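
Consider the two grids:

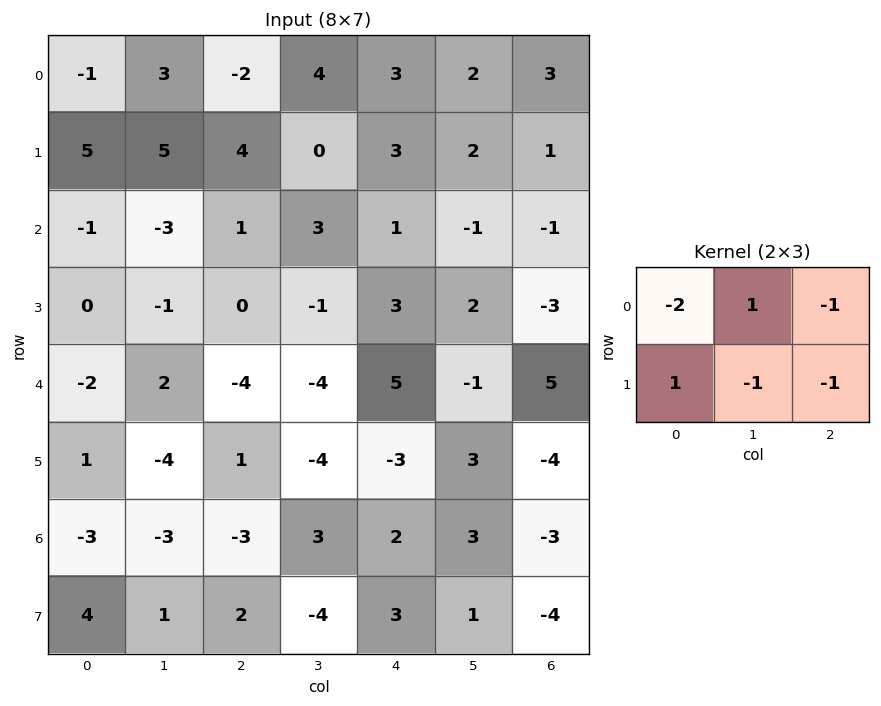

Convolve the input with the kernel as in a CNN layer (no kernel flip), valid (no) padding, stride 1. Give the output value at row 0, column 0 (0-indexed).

The receptive field on the input at this output position is [-1 3 -2 / 5 5 4]. Elementwise product with the kernel and sum: -1·-2 + 3·1 + -2·-1 + 5·1 + 5·-1 + 4·-1.

3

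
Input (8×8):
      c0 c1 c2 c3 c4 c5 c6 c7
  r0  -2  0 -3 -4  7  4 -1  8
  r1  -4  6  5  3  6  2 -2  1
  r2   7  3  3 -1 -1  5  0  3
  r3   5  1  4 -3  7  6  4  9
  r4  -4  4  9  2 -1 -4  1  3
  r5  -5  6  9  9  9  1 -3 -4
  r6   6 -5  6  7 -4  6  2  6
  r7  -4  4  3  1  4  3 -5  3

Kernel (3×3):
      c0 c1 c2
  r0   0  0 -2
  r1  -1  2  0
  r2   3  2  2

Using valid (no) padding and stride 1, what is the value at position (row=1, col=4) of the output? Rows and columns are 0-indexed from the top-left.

The receptive field on the input at this output position is [6 2 -2 / -1 5 0 / 7 6 4]. Elementwise product with the kernel and sum: -2·-2 + -1·-1 + 5·2 + 7·3 + 6·2 + 4·2.

56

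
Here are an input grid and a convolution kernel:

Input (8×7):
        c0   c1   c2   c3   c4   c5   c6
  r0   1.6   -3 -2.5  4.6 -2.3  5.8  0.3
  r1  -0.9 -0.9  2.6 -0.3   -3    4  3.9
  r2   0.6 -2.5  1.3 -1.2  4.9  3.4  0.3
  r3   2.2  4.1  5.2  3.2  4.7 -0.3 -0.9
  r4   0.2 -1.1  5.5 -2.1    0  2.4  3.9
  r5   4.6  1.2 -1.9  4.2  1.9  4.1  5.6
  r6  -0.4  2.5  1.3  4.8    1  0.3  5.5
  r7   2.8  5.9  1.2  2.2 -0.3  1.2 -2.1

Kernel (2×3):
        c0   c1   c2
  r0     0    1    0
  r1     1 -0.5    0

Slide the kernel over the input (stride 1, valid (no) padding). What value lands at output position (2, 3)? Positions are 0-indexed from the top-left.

5.75

The receptive field on the input at this output position is [-1.2 4.9 3.4 / 3.2 4.7 -0.3]. Elementwise product with the kernel and sum: 4.9·1 + 3.2·1 + 4.7·-0.5.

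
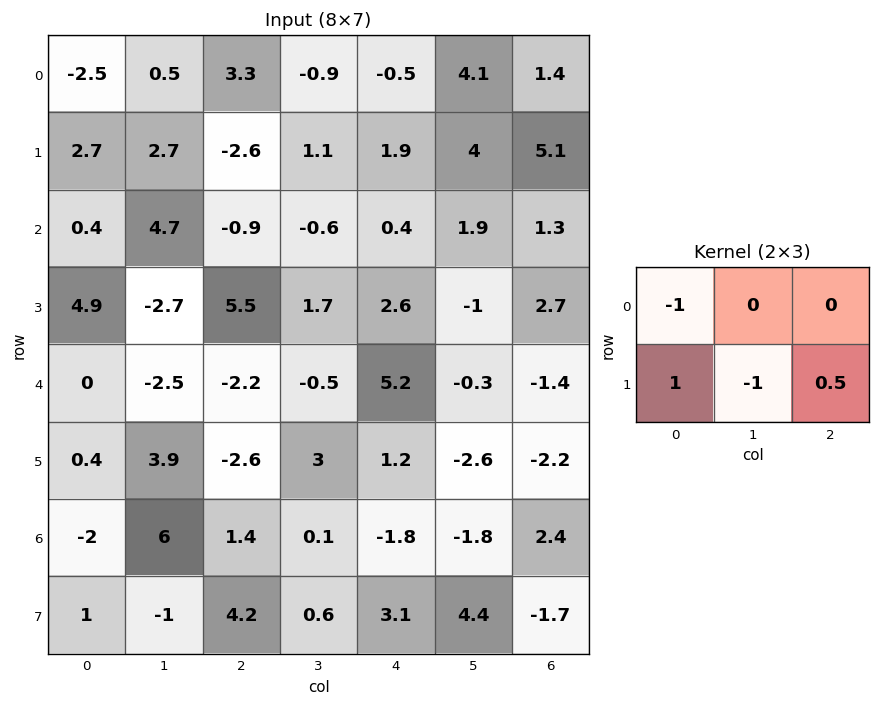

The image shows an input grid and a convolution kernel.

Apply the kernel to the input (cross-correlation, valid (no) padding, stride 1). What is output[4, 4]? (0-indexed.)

-2.5

The receptive field on the input at this output position is [5.2 -0.3 -1.4 / 1.2 -2.6 -2.2]. Elementwise product with the kernel and sum: 5.2·-1 + 1.2·1 + -2.6·-1 + -2.2·0.5.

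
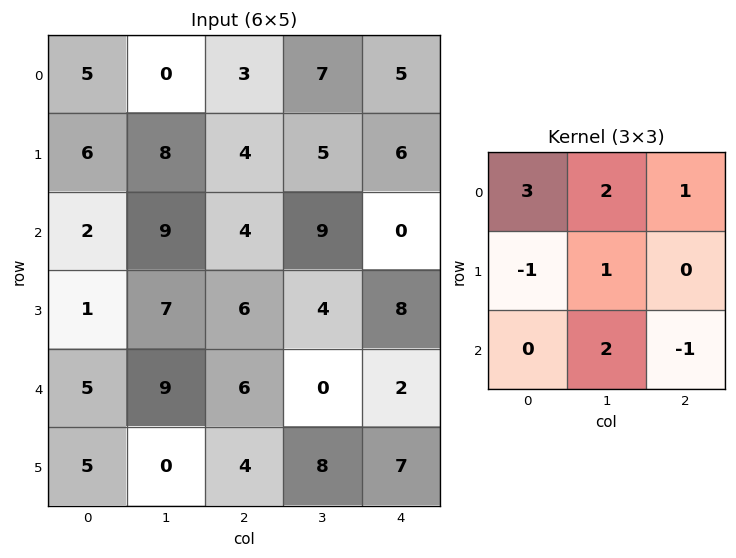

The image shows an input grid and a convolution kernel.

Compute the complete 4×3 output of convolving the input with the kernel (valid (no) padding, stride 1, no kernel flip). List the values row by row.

Output[0,0]: The receptive field on the input at this output position is [5 0 3 / 6 8 4 / 2 9 4]. Elementwise product with the kernel and sum: 5·3 + 0·2 + 3·1 + 6·-1 + 8·1 + 9·2 + 4·-1.

34 8 47
53 40 33
46 55 26
23 34 37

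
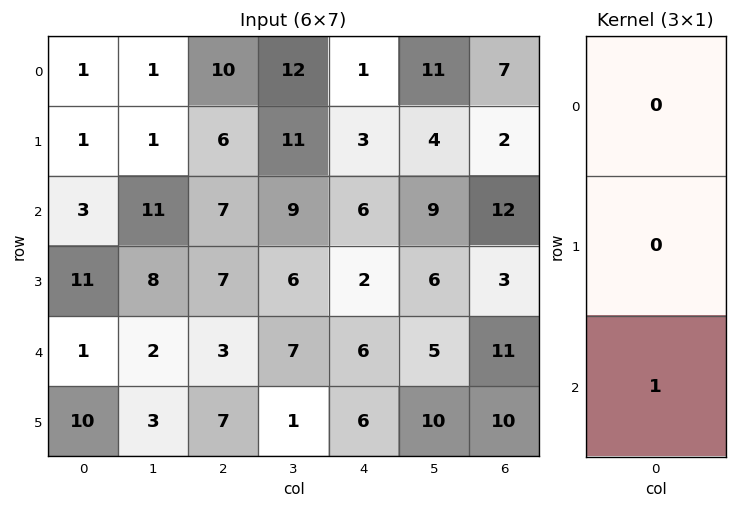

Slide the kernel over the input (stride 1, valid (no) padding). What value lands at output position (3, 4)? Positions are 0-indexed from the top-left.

The receptive field on the input at this output position is [2 / 6 / 6]. Elementwise product with the kernel and sum: 6·1.

6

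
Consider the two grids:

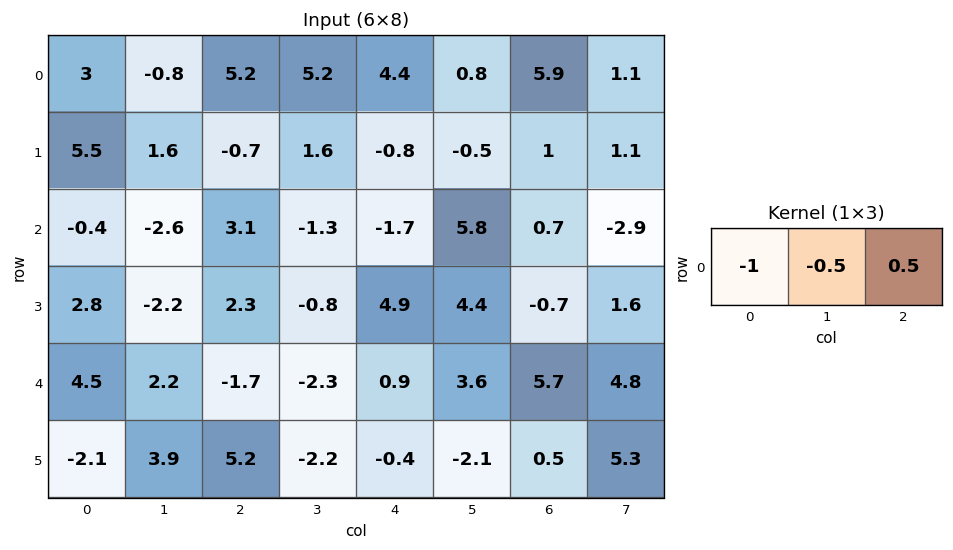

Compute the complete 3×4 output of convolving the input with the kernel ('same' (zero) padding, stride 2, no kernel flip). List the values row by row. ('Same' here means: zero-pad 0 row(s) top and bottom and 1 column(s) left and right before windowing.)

Output[0,0]: The receptive field on the zero-padded input at this output position is [0 3 -0.8]. Elementwise product with the kernel and sum: 0·-1 + 3·-0.5 + -0.8·0.5.

-1.9 0.8 -7 -3.2
-1.1 0.4 5.05 -7.6
-1.15 -2.5 3.65 -4.05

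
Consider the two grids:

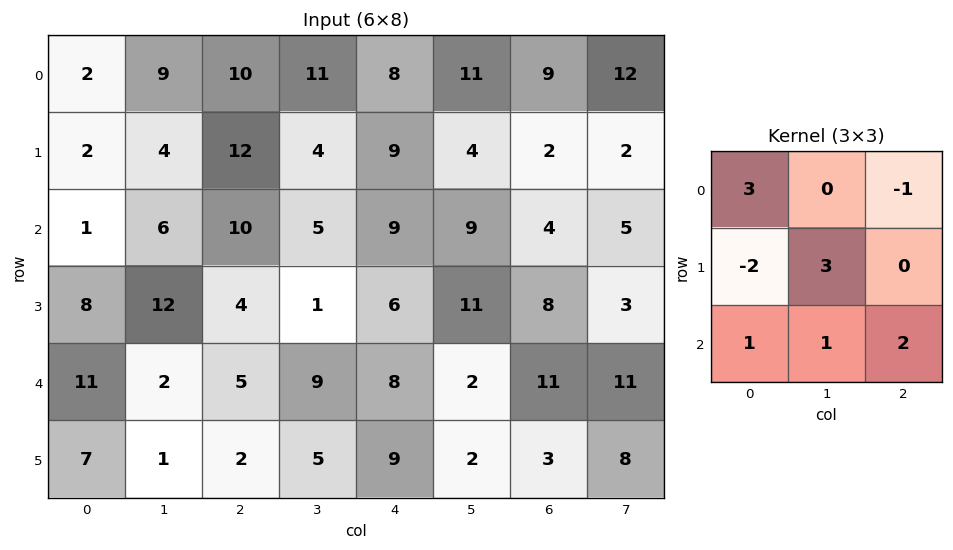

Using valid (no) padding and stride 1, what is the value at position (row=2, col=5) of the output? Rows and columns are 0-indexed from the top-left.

The receptive field on the input at this output position is [9 4 5 / 11 8 3 / 2 11 11]. Elementwise product with the kernel and sum: 9·3 + 5·-1 + 11·-2 + 8·3 + 2·1 + 11·1 + 11·2.

59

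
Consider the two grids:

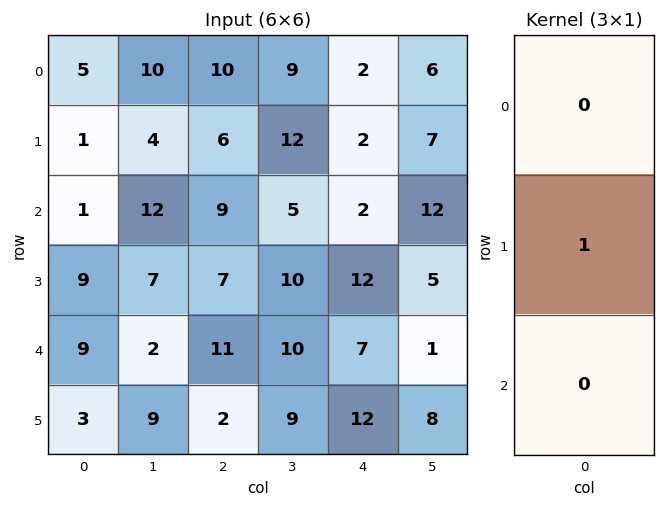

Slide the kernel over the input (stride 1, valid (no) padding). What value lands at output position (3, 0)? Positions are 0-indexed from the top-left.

9

The receptive field on the input at this output position is [9 / 9 / 3]. Elementwise product with the kernel and sum: 9·1.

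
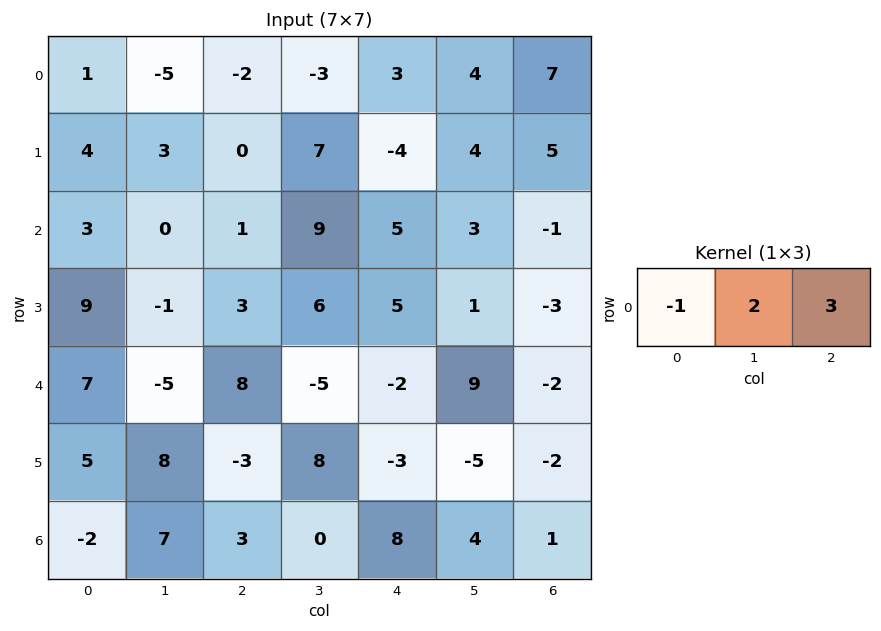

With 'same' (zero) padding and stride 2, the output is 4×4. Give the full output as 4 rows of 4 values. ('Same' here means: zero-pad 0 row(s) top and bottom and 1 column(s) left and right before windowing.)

Output[0,0]: The receptive field on the zero-padded input at this output position is [0 1 -5]. Elementwise product with the kernel and sum: 0·-1 + 1·2 + -5·3.

-13 -8 21 10
6 29 10 -5
-1 6 28 -13
17 -1 28 -2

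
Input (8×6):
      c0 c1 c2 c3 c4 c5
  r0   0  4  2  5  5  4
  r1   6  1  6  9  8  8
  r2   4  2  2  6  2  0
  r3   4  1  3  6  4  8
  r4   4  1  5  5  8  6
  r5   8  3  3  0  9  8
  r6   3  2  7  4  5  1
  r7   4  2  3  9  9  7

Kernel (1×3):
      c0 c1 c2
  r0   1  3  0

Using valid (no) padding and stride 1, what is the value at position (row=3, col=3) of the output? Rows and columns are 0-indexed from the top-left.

18

The receptive field on the input at this output position is [6 4 8]. Elementwise product with the kernel and sum: 6·1 + 4·3.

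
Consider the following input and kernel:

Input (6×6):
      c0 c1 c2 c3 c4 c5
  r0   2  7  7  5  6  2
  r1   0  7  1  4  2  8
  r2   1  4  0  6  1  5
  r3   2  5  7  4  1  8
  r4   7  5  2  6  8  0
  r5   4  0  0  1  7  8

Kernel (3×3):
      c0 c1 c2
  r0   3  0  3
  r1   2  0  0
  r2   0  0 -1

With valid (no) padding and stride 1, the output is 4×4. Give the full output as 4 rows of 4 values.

27 44 40 24
-2 37 8 40
5 34 9 41
41 36 21 40

Output[0,0]: The receptive field on the input at this output position is [2 7 7 / 0 7 1 / 1 4 0]. Elementwise product with the kernel and sum: 2·3 + 7·3 + 0·2 + 0·-1.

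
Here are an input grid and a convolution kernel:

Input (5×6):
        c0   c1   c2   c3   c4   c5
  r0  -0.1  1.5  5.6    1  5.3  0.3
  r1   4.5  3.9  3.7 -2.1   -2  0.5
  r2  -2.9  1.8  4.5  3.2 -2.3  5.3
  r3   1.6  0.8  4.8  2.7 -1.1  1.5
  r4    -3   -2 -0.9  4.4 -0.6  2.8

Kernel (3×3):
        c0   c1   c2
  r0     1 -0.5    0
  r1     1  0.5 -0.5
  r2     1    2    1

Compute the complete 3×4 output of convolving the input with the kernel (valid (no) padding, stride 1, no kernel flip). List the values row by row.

8.95 19.5 17.35 -1.1
6.3 17.6 21.1 0.3
-12.1 2 16.9 11.75

Output[0,0]: The receptive field on the input at this output position is [-0.1 1.5 5.6 / 4.5 3.9 3.7 / -2.9 1.8 4.5]. Elementwise product with the kernel and sum: -0.1·1 + 1.5·-0.5 + 4.5·1 + 3.9·0.5 + 3.7·-0.5 + -2.9·1 + 1.8·2 + 4.5·1.
Output[0,1]: The receptive field on the input at this output position is [1.5 5.6 1 / 3.9 3.7 -2.1 / 1.8 4.5 3.2]. Elementwise product with the kernel and sum: 1.5·1 + 5.6·-0.5 + 3.9·1 + 3.7·0.5 + -2.1·-0.5 + 1.8·1 + 4.5·2 + 3.2·1.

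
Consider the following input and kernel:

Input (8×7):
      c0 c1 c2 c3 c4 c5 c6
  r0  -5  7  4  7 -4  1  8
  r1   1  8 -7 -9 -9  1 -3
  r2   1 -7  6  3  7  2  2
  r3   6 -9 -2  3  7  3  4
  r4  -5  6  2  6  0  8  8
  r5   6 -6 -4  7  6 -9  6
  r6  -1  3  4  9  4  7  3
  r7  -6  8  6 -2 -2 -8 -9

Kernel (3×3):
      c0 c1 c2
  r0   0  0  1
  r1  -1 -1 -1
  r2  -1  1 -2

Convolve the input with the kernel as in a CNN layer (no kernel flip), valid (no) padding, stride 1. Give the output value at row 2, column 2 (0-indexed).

3

The receptive field on the input at this output position is [6 3 7 / -2 3 7 / 2 6 0]. Elementwise product with the kernel and sum: 7·1 + -2·-1 + 3·-1 + 7·-1 + 2·-1 + 6·1 + 0·-2.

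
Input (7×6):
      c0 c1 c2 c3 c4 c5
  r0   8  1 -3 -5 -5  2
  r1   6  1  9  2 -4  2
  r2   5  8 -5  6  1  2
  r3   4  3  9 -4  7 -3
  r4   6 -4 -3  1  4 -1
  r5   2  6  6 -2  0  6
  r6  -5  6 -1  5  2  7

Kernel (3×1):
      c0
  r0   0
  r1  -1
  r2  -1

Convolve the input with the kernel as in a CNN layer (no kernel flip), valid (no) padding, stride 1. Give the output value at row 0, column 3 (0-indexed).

The receptive field on the input at this output position is [-5 / 2 / 6]. Elementwise product with the kernel and sum: 2·-1 + 6·-1.

-8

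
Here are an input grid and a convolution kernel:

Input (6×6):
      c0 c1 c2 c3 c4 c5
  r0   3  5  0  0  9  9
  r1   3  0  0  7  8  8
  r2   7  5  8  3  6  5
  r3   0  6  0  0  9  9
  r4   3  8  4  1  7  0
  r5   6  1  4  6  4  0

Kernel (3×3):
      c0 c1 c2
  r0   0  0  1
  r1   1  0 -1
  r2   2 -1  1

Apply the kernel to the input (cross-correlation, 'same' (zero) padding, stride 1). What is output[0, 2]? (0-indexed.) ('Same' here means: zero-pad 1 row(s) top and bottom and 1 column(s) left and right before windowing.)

12

The receptive field on the zero-padded input at this output position is [0 0 0 / 5 0 0 / 0 0 7]. Elementwise product with the kernel and sum: 0·1 + 5·1 + 0·-1 + 0·2 + 0·-1 + 7·1.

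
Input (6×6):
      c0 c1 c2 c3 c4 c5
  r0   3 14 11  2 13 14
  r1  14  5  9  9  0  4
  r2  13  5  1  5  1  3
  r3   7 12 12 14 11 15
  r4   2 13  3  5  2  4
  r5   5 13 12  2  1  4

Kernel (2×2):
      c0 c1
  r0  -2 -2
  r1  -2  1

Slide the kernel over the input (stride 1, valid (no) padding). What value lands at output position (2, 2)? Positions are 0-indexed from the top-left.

-22

The receptive field on the input at this output position is [1 5 / 12 14]. Elementwise product with the kernel and sum: 1·-2 + 5·-2 + 12·-2 + 14·1.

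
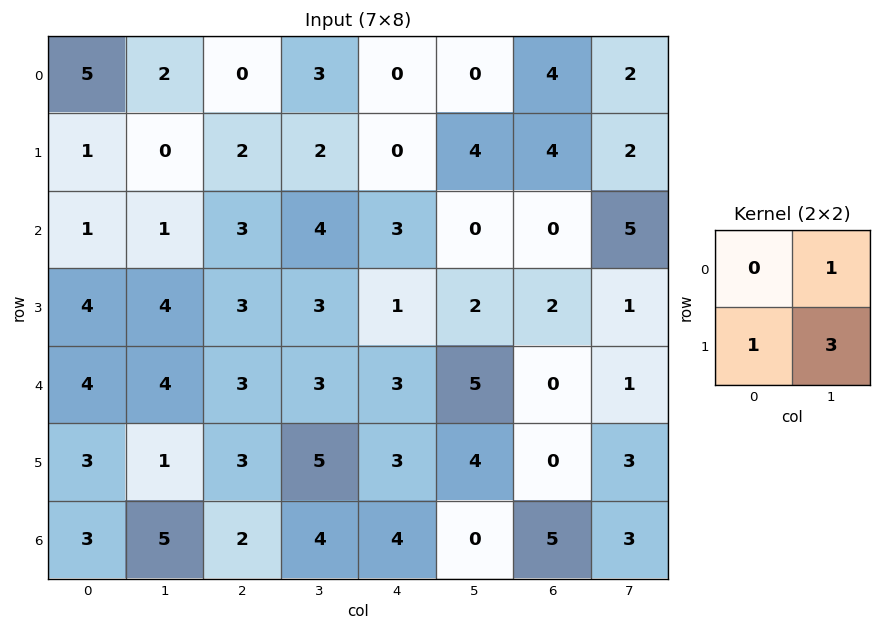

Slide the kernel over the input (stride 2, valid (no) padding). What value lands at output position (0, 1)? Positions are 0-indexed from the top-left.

11

The receptive field on the input at this output position is [0 3 / 2 2]. Elementwise product with the kernel and sum: 3·1 + 2·1 + 2·3.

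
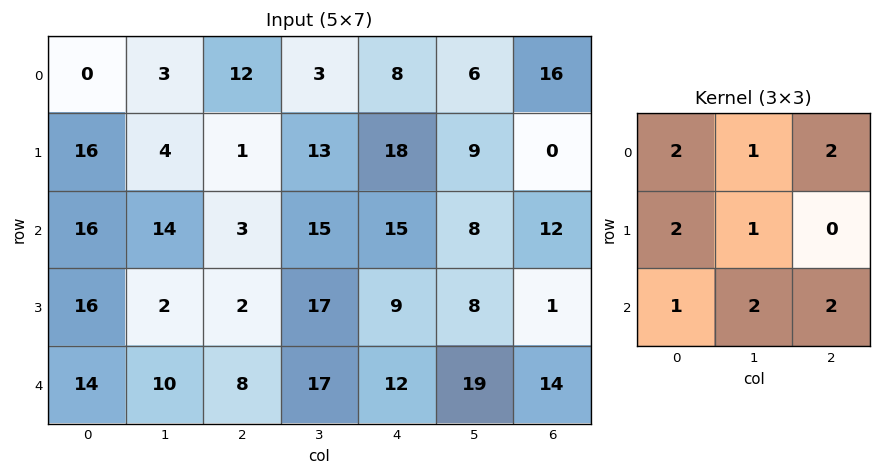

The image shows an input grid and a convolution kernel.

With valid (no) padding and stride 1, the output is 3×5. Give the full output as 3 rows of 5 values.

Output[0,0]: The receptive field on the input at this output position is [0 3 12 / 16 4 1 / 16 14 3]. Elementwise product with the kernel and sum: 0·2 + 3·1 + 12·2 + 16·2 + 4·1 + 16·1 + 14·2 + 3·2.
Output[0,1]: The receptive field on the input at this output position is [3 12 3 / 4 1 13 / 14 3 15]. Elementwise product with the kernel and sum: 3·2 + 12·1 + 3·2 + 4·2 + 1·1 + 14·1 + 3·2 + 15·2.

113 83 121 131 154
108 106 126 158 110
136 127 138 183 166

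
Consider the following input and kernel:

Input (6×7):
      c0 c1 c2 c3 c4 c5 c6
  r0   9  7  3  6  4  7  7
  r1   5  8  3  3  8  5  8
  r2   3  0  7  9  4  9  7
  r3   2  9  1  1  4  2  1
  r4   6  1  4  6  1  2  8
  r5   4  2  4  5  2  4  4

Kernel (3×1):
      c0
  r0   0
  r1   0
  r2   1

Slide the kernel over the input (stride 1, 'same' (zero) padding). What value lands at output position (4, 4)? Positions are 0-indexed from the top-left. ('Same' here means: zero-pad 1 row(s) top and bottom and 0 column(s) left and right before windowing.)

2

The receptive field on the zero-padded input at this output position is [4 / 1 / 2]. Elementwise product with the kernel and sum: 2·1.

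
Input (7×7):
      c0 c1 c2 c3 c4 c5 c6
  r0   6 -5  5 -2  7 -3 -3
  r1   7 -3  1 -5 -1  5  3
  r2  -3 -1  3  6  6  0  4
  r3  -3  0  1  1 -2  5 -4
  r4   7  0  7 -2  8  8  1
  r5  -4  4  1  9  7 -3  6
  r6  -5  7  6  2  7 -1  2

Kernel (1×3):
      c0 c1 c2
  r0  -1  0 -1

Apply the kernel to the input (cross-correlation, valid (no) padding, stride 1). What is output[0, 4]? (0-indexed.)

-4

The receptive field on the input at this output position is [7 -3 -3]. Elementwise product with the kernel and sum: 7·-1 + -3·-1.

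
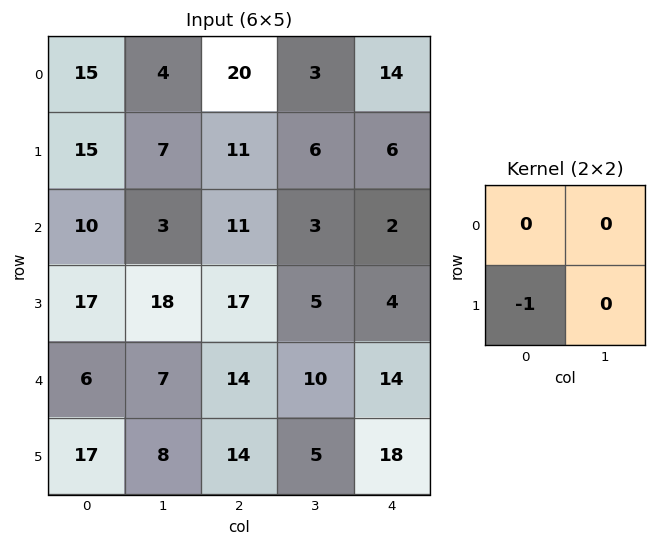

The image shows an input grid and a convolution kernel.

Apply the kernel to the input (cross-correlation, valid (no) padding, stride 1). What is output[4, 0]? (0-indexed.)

-17

The receptive field on the input at this output position is [6 7 / 17 8]. Elementwise product with the kernel and sum: 17·-1.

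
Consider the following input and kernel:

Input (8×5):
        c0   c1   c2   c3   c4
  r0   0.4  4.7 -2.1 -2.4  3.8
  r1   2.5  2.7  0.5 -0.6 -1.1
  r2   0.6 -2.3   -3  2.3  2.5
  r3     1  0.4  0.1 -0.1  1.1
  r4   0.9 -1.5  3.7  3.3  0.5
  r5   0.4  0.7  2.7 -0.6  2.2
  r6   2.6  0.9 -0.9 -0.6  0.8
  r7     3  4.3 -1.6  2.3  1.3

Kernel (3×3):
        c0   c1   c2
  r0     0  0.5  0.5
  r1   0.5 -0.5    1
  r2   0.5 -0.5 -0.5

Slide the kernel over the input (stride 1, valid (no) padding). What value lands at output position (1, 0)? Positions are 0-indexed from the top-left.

0.3

The receptive field on the input at this output position is [2.5 2.7 0.5 / 0.6 -2.3 -3 / 1 0.4 0.1]. Elementwise product with the kernel and sum: 2.7·0.5 + 0.5·0.5 + 0.6·0.5 + -2.3·-0.5 + -3·1 + 1·0.5 + 0.4·-0.5 + 0.1·-0.5.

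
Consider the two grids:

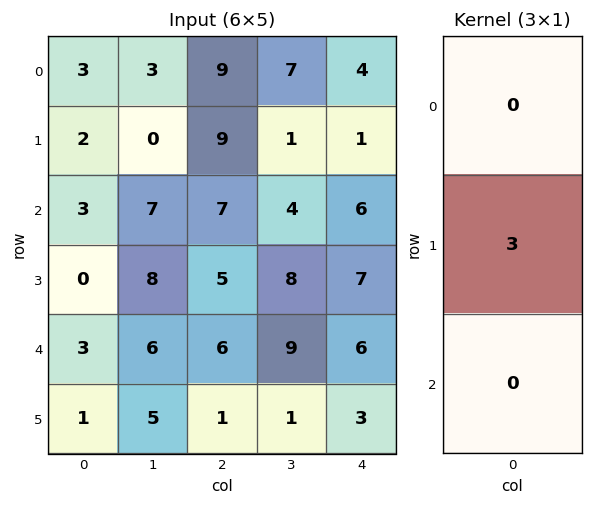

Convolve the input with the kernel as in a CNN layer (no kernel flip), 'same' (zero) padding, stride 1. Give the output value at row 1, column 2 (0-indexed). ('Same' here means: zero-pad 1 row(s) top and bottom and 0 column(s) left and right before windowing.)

The receptive field on the zero-padded input at this output position is [9 / 9 / 7]. Elementwise product with the kernel and sum: 9·3.

27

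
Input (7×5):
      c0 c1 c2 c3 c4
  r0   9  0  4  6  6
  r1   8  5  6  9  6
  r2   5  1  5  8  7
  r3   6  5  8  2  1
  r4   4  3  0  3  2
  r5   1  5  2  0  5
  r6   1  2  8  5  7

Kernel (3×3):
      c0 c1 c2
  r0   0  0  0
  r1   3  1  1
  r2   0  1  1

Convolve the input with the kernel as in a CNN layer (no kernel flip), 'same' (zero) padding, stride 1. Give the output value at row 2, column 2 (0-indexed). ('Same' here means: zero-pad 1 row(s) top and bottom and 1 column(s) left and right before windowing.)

26

The receptive field on the zero-padded input at this output position is [5 6 9 / 1 5 8 / 5 8 2]. Elementwise product with the kernel and sum: 1·3 + 5·1 + 8·1 + 8·1 + 2·1.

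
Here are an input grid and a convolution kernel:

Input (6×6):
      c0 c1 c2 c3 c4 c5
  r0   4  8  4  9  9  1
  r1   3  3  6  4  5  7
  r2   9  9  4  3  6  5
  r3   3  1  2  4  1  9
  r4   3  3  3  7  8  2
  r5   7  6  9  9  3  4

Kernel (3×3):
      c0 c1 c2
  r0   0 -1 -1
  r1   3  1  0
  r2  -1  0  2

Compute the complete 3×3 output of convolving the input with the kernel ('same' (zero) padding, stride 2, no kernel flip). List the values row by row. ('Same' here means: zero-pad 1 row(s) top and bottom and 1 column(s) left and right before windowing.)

Output[0,0]: The receptive field on the zero-padded input at this output position is [0 0 0 / 0 4 8 / 0 3 3]. Elementwise product with the kernel and sum: 0·-1 + 0·-1 + 0·3 + 4·1 + 0·-1 + 3·2.
Output[0,1]: The receptive field on the zero-padded input at this output position is [0 0 0 / 8 4 9 / 3 6 4]. Elementwise product with the kernel and sum: 0·-1 + 0·-1 + 8·3 + 4·1 + 3·-1 + 4·2.

10 33 46
5 28 17
11 18 18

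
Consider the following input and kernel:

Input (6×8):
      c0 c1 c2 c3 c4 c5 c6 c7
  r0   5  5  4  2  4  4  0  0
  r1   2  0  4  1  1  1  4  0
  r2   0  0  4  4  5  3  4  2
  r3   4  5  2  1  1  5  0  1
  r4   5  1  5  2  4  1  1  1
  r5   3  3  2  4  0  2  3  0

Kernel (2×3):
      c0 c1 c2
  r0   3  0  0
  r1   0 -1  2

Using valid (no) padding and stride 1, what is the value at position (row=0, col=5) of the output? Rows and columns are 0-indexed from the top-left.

The receptive field on the input at this output position is [4 0 0 / 1 4 0]. Elementwise product with the kernel and sum: 4·3 + 4·-1 + 0·2.

8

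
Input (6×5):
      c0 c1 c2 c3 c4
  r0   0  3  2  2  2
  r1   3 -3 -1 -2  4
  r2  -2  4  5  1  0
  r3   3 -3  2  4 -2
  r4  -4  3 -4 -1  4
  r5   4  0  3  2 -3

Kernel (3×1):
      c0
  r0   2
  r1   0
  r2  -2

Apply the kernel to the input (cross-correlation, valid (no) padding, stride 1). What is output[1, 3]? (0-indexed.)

-12

The receptive field on the input at this output position is [-2 / 1 / 4]. Elementwise product with the kernel and sum: -2·2 + 4·-2.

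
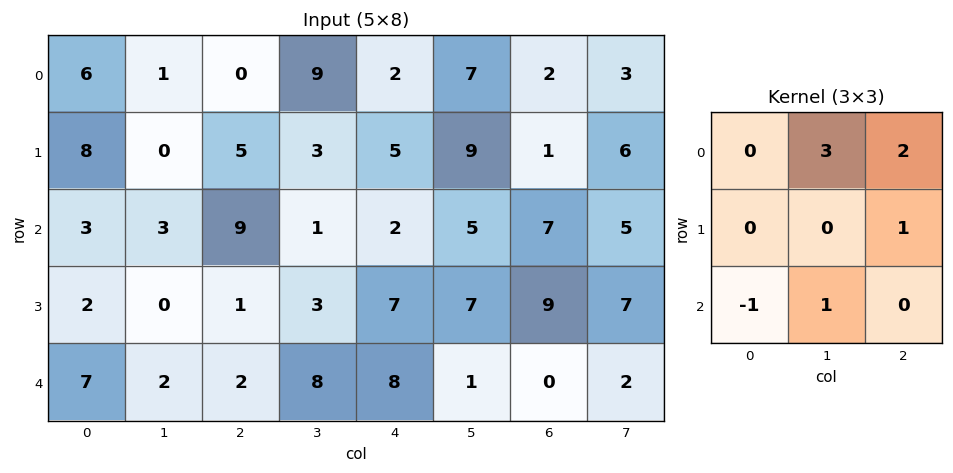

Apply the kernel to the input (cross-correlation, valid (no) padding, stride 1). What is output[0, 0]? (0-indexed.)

8

The receptive field on the input at this output position is [6 1 0 / 8 0 5 / 3 3 9]. Elementwise product with the kernel and sum: 1·3 + 0·2 + 5·1 + 3·-1 + 3·1.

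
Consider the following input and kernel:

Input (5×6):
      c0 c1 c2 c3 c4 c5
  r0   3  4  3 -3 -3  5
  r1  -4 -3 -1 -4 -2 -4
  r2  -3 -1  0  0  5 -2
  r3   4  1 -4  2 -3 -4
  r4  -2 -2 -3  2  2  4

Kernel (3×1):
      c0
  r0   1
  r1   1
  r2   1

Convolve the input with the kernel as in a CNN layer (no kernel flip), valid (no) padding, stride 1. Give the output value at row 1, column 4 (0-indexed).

The receptive field on the input at this output position is [-2 / 5 / -3]. Elementwise product with the kernel and sum: -2·1 + 5·1 + -3·1.

0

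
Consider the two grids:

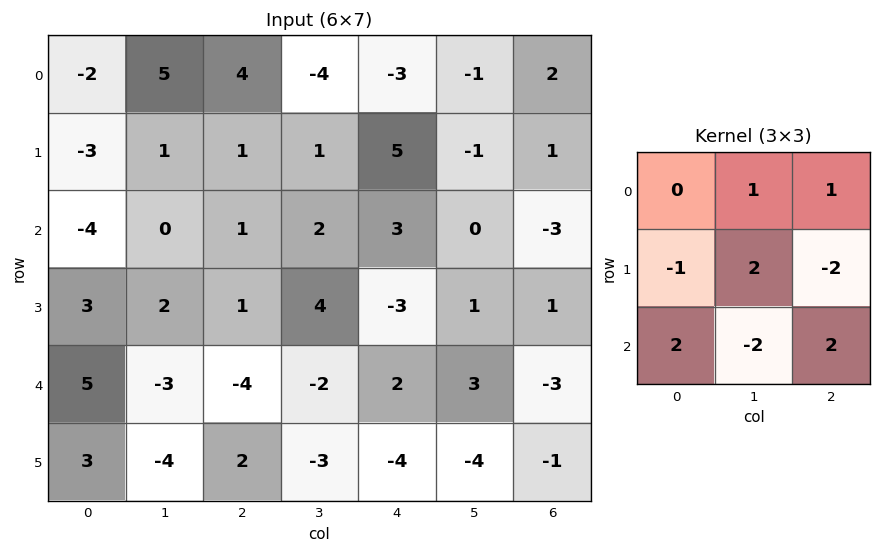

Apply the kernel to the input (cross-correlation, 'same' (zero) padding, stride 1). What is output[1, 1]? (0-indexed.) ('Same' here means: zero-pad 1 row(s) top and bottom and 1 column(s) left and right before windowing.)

6

The receptive field on the zero-padded input at this output position is [-2 5 4 / -3 1 1 / -4 0 1]. Elementwise product with the kernel and sum: 5·1 + 4·1 + -3·-1 + 1·2 + 1·-2 + -4·2 + 0·-2 + 1·2.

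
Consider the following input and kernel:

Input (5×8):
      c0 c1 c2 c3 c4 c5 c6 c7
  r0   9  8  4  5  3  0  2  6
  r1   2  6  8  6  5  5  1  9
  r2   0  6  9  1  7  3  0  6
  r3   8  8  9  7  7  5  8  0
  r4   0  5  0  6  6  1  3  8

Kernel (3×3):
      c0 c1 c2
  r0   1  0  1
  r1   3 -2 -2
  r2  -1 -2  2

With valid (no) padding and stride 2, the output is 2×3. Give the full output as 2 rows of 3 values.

-3 12 -5
-11 15 0

Output[0,0]: The receptive field on the input at this output position is [9 8 4 / 2 6 8 / 0 6 9]. Elementwise product with the kernel and sum: 9·1 + 4·1 + 2·3 + 6·-2 + 8·-2 + 0·-1 + 6·-2 + 9·2.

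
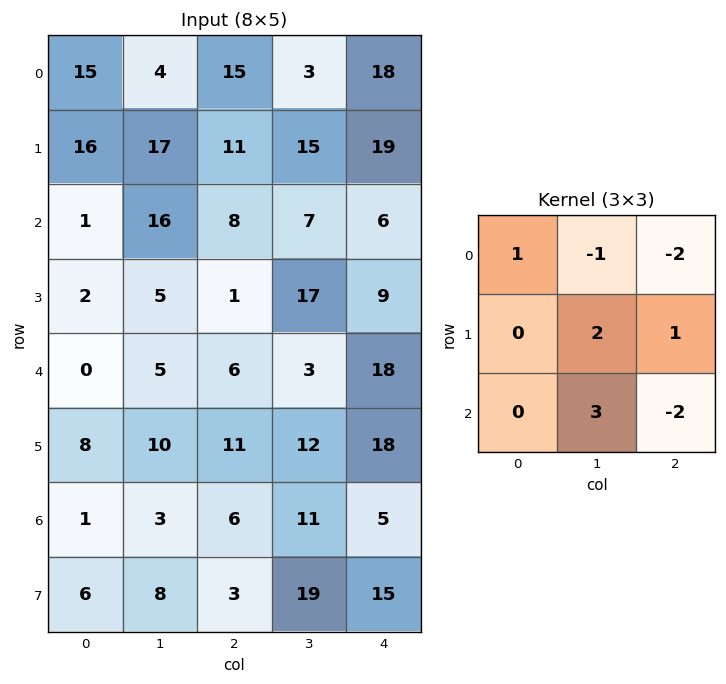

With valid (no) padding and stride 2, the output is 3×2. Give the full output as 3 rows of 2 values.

58 34
-17 5
11 32

Output[0,0]: The receptive field on the input at this output position is [15 4 15 / 16 17 11 / 1 16 8]. Elementwise product with the kernel and sum: 15·1 + 4·-1 + 15·-2 + 17·2 + 11·1 + 16·3 + 8·-2.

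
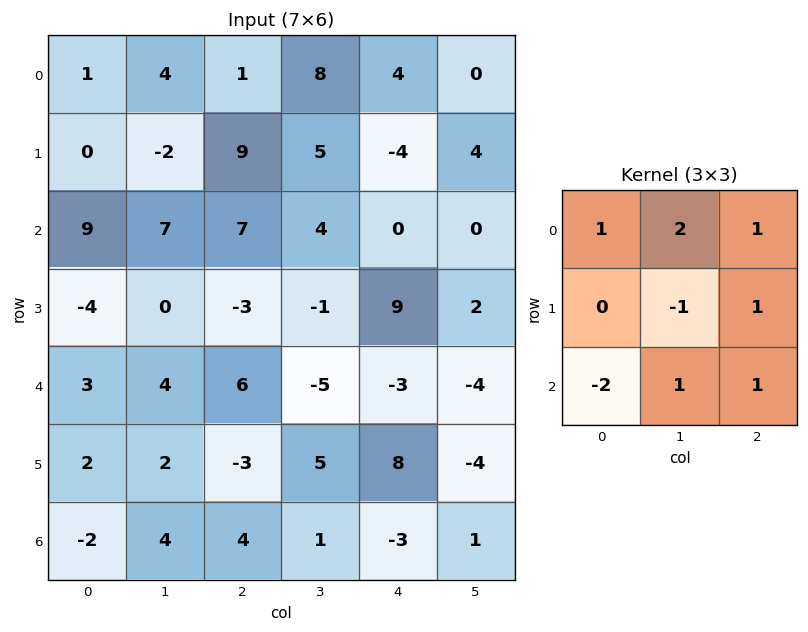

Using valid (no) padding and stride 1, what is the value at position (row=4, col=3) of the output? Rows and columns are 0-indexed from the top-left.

-31

The receptive field on the input at this output position is [-5 -3 -4 / 5 8 -4 / 1 -3 1]. Elementwise product with the kernel and sum: -5·1 + -3·2 + -4·1 + 8·-1 + -4·1 + 1·-2 + -3·1 + 1·1.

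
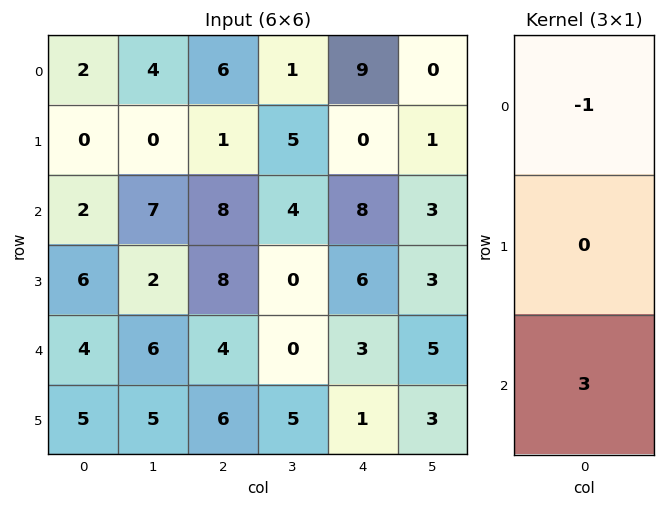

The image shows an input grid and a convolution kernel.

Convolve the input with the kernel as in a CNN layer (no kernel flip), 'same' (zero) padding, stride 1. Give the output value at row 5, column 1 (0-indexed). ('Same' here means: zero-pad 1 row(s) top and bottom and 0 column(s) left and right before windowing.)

-6

The receptive field on the zero-padded input at this output position is [6 / 5 / 0]. Elementwise product with the kernel and sum: 6·-1 + 0·3.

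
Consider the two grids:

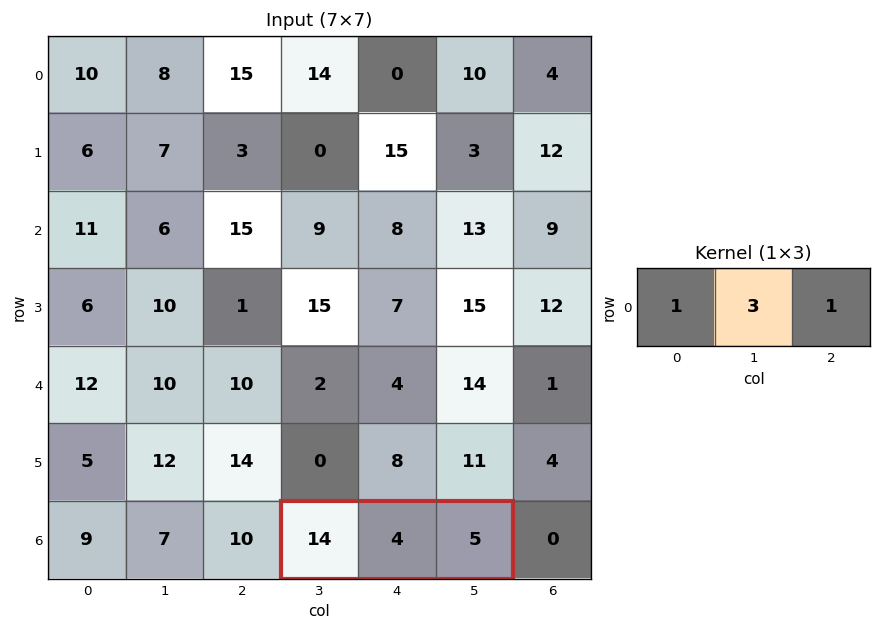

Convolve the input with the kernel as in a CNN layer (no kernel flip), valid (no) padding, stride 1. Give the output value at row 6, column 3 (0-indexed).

31

The receptive field on the input at this output position is [14 4 5]. Elementwise product with the kernel and sum: 14·1 + 4·3 + 5·1.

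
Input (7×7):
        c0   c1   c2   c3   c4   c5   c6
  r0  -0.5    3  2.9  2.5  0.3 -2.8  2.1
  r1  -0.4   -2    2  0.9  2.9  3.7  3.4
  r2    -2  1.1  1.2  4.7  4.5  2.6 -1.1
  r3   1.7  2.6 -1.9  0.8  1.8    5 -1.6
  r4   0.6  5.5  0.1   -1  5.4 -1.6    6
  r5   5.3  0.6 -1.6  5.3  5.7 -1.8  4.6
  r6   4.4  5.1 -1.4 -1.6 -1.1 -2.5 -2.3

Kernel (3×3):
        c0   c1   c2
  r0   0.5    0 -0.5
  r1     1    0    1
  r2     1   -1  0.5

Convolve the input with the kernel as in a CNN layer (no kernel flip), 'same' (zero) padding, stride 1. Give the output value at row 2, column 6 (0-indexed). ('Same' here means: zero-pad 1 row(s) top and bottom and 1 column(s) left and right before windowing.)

11.05

The receptive field on the zero-padded input at this output position is [3.7 3.4 0 / 2.6 -1.1 0 / 5 -1.6 0]. Elementwise product with the kernel and sum: 3.7·0.5 + 0·-0.5 + 2.6·1 + 0·1 + 5·1 + -1.6·-1 + 0·0.5.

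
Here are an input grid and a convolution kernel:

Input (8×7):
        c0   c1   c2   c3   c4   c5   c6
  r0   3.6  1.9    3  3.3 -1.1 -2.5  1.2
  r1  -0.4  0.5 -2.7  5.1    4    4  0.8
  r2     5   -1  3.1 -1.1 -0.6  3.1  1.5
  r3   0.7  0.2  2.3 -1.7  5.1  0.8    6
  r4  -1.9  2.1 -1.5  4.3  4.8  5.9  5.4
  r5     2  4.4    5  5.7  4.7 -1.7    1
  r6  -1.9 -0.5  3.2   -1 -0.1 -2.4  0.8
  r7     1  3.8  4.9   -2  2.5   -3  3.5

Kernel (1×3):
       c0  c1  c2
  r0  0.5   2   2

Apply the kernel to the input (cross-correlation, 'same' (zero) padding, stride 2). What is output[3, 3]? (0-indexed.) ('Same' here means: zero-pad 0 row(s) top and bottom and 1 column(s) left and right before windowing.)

The receptive field on the zero-padded input at this output position is [-2.4 0.8 0]. Elementwise product with the kernel and sum: -2.4·0.5 + 0.8·2 + 0·2.

0.4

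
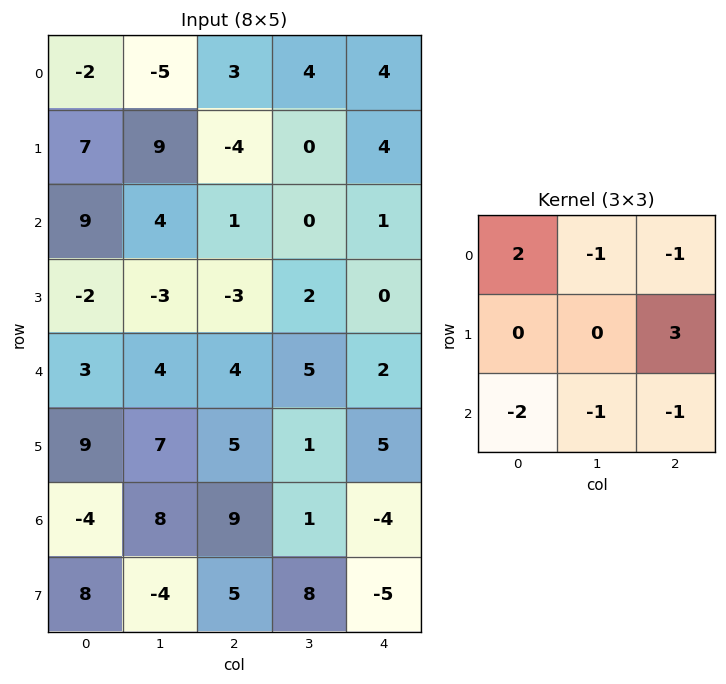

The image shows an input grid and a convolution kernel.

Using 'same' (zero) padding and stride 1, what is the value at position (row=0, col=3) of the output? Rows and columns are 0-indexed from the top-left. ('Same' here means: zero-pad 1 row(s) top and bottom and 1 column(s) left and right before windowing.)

16

The receptive field on the zero-padded input at this output position is [0 0 0 / 3 4 4 / -4 0 4]. Elementwise product with the kernel and sum: 0·2 + 0·-1 + 0·-1 + 4·3 + -4·-2 + 0·-1 + 4·-1.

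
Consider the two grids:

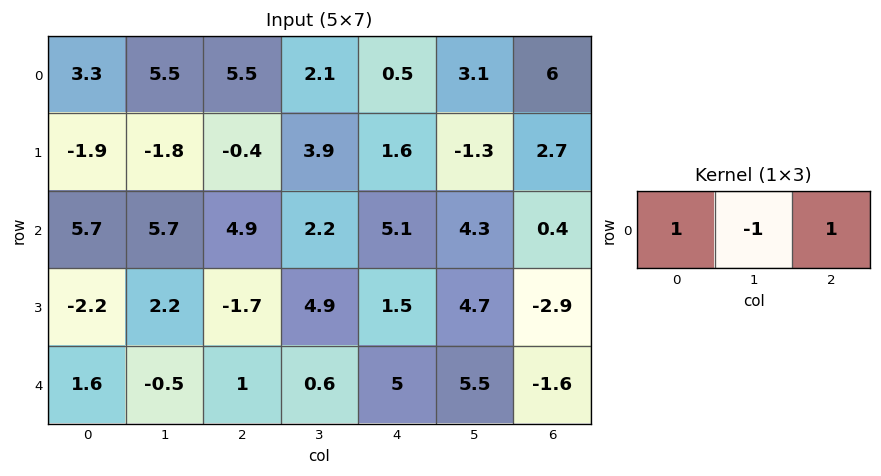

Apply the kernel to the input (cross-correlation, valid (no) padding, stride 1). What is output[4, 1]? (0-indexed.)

The receptive field on the input at this output position is [-0.5 1 0.6]. Elementwise product with the kernel and sum: -0.5·1 + 1·-1 + 0.6·1.

-0.9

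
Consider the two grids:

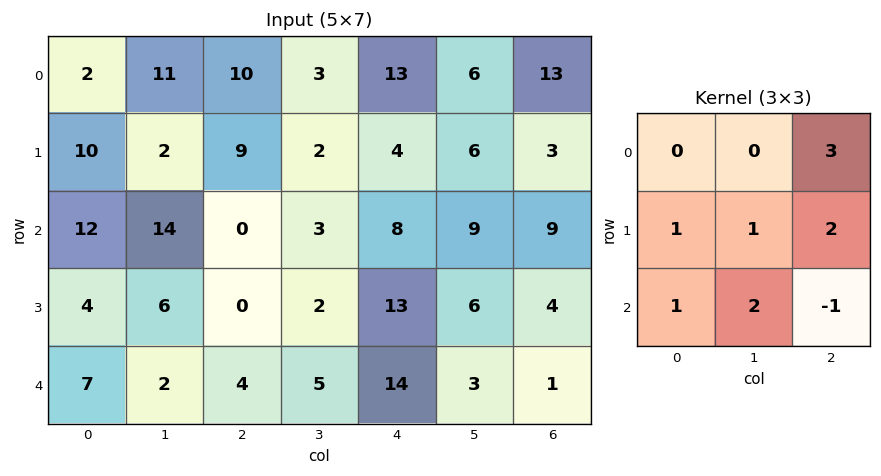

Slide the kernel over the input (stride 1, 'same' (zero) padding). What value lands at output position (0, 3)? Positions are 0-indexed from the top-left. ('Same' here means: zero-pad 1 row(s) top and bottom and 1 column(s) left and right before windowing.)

48

The receptive field on the zero-padded input at this output position is [0 0 0 / 10 3 13 / 9 2 4]. Elementwise product with the kernel and sum: 0·3 + 10·1 + 3·1 + 13·2 + 9·1 + 2·2 + 4·-1.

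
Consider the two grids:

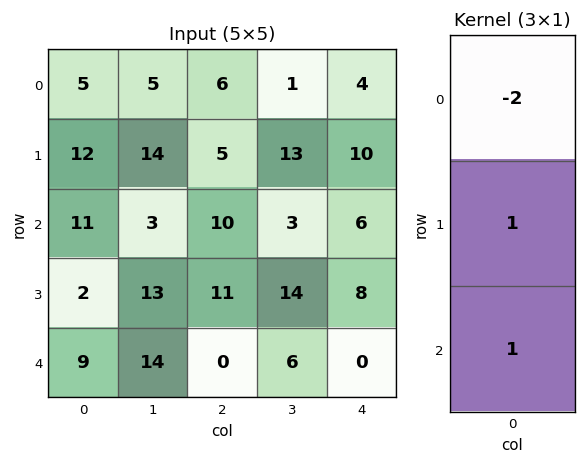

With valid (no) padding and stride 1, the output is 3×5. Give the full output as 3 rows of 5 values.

Output[0,0]: The receptive field on the input at this output position is [5 / 12 / 11]. Elementwise product with the kernel and sum: 5·-2 + 12·1 + 11·1.

13 7 3 14 8
-11 -12 11 -9 -6
-11 21 -9 14 -4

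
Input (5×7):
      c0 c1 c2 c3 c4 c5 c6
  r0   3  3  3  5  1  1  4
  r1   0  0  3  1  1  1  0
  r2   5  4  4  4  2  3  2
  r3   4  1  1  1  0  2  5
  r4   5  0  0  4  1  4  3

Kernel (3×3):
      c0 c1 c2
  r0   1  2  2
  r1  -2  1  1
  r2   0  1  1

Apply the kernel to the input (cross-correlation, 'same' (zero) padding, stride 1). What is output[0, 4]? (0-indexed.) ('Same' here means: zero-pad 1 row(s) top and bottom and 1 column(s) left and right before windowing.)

The receptive field on the zero-padded input at this output position is [0 0 0 / 5 1 1 / 1 1 1]. Elementwise product with the kernel and sum: 0·1 + 0·2 + 0·2 + 5·-2 + 1·1 + 1·1 + 1·1 + 1·1.

-6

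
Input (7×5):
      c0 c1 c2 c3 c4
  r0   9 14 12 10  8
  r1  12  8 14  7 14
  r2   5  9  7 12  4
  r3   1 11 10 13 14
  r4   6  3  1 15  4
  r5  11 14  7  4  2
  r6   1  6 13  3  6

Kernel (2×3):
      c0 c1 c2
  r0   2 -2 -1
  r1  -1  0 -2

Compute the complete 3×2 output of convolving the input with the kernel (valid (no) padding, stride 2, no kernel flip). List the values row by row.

Output[0,0]: The receptive field on the input at this output position is [9 14 12 / 12 8 14]. Elementwise product with the kernel and sum: 9·2 + 14·-2 + 12·-1 + 12·-1 + 14·-2.
Output[0,1]: The receptive field on the input at this output position is [12 10 8 / 14 7 14]. Elementwise product with the kernel and sum: 12·2 + 10·-2 + 8·-1 + 14·-1 + 14·-2.

-62 -46
-36 -52
-20 -43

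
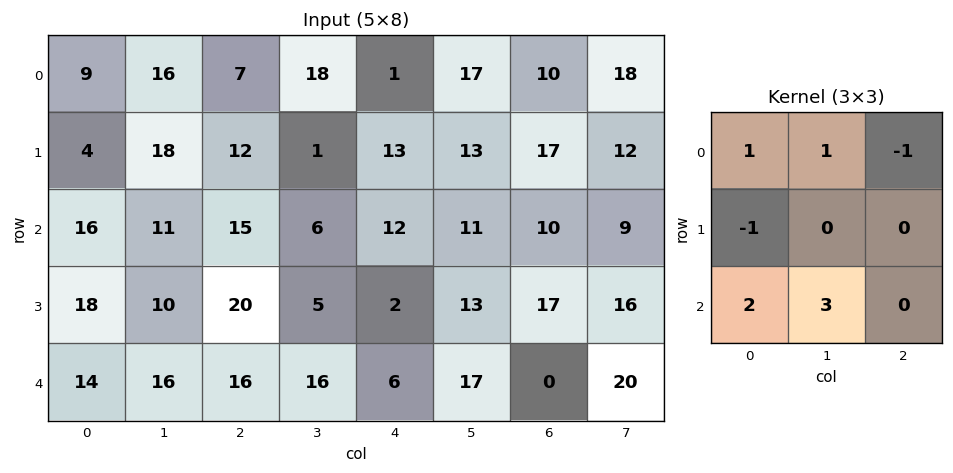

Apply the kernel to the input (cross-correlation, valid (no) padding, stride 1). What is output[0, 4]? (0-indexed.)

52

The receptive field on the input at this output position is [1 17 10 / 13 13 17 / 12 11 10]. Elementwise product with the kernel and sum: 1·1 + 17·1 + 10·-1 + 13·-1 + 12·2 + 11·3.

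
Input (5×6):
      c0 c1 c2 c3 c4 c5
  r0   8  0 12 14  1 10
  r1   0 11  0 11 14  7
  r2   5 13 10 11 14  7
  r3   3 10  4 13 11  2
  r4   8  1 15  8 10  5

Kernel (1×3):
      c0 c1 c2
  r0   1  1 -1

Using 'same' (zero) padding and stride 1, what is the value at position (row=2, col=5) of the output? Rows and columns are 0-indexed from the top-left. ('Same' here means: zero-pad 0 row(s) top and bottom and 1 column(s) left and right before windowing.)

The receptive field on the zero-padded input at this output position is [14 7 0]. Elementwise product with the kernel and sum: 14·1 + 7·1 + 0·-1.

21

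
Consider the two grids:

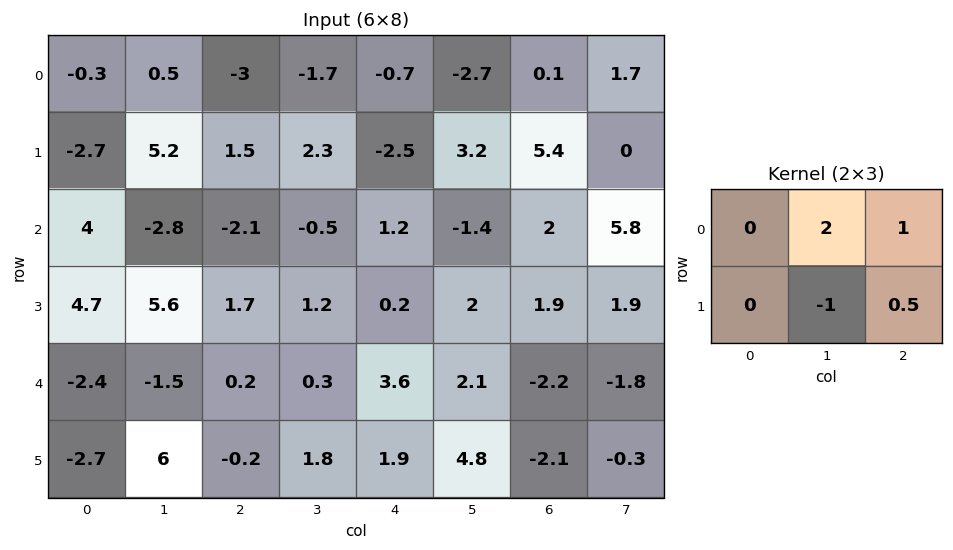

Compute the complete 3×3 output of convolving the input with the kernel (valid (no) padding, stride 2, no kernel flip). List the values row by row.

Output[0,0]: The receptive field on the input at this output position is [-0.3 0.5 -3 / -2.7 5.2 1.5]. Elementwise product with the kernel and sum: 0.5·2 + -3·1 + 5.2·-1 + 1.5·0.5.
Output[0,1]: The receptive field on the input at this output position is [-3 -1.7 -0.7 / 1.5 2.3 -2.5]. Elementwise product with the kernel and sum: -1.7·2 + -0.7·1 + 2.3·-1 + -2.5·0.5.

-6.45 -7.65 -5.8
-12.45 -0.9 -1.85
-8.9 3.35 -3.85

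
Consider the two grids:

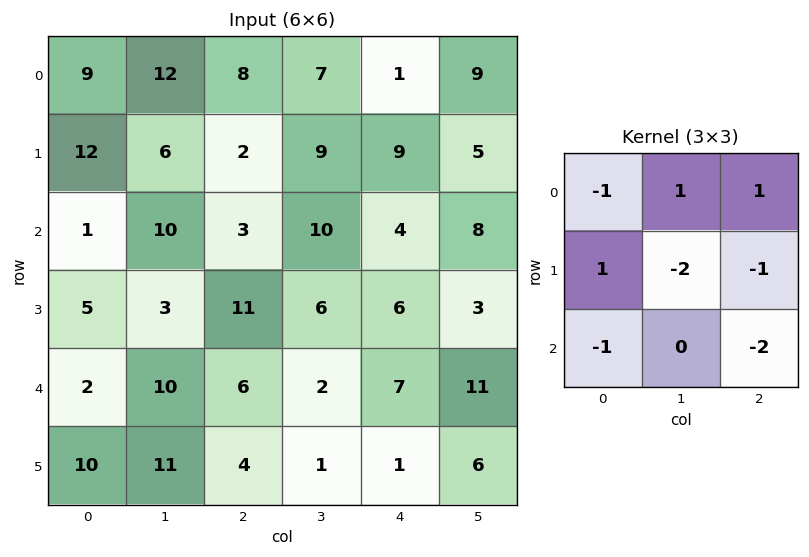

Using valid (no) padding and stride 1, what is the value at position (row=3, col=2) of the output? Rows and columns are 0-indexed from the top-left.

-10

The receptive field on the input at this output position is [11 6 6 / 6 2 7 / 4 1 1]. Elementwise product with the kernel and sum: 11·-1 + 6·1 + 6·1 + 6·1 + 2·-2 + 7·-1 + 4·-1 + 1·-2.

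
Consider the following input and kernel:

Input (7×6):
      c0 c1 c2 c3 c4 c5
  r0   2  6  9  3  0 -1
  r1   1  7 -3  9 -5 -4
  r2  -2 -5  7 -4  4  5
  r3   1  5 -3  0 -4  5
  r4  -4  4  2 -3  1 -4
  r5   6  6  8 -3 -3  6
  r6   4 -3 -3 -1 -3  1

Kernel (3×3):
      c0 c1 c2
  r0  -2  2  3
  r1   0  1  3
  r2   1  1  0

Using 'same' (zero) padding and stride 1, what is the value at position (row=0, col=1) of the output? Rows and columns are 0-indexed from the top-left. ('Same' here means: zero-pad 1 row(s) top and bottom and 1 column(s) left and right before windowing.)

41

The receptive field on the zero-padded input at this output position is [0 0 0 / 2 6 9 / 1 7 -3]. Elementwise product with the kernel and sum: 0·-2 + 0·2 + 0·3 + 6·1 + 9·3 + 1·1 + 7·1.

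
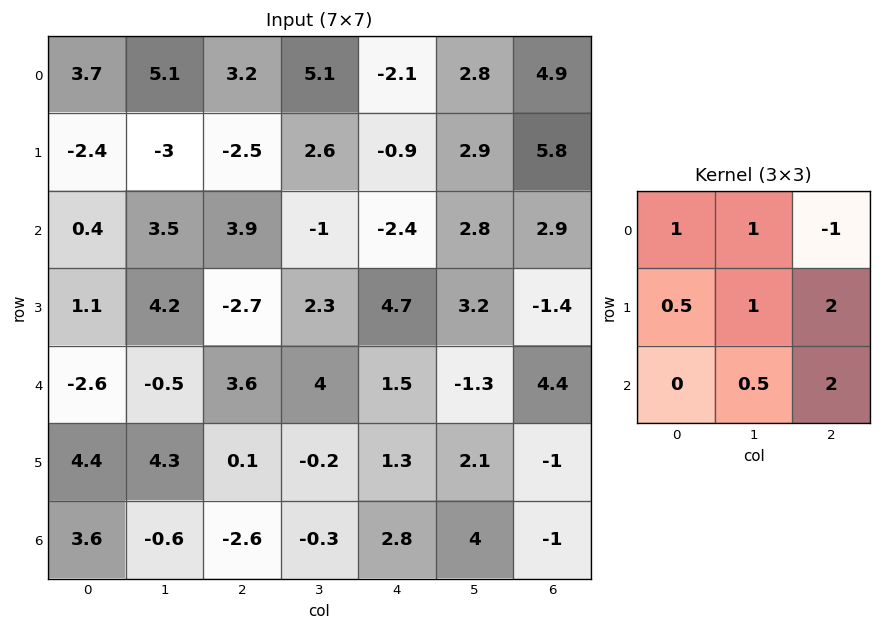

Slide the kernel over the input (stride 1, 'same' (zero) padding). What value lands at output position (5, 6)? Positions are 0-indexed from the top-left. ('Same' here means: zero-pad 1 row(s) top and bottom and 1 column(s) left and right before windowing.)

2.65

The receptive field on the zero-padded input at this output position is [-1.3 4.4 0 / 2.1 -1 0 / 4 -1 0]. Elementwise product with the kernel and sum: -1.3·1 + 4.4·1 + 0·-1 + 2.1·0.5 + -1·1 + 0·2 + -1·0.5 + 0·2.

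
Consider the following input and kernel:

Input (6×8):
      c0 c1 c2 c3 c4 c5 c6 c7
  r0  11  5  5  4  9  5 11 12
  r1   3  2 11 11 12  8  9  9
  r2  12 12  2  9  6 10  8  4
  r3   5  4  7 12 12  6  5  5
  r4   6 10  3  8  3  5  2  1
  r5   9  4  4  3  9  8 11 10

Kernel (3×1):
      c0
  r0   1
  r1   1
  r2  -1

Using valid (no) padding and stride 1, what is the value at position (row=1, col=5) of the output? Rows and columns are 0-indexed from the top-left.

The receptive field on the input at this output position is [8 / 10 / 6]. Elementwise product with the kernel and sum: 8·1 + 10·1 + 6·-1.

12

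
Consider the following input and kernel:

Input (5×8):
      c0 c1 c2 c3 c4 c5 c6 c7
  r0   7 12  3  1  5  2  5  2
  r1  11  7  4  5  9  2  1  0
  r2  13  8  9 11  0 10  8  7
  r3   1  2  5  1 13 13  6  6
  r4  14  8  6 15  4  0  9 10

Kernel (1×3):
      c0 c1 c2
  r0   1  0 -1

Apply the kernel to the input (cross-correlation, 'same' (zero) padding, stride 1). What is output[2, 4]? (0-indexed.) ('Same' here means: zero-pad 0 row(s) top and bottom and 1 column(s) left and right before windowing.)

The receptive field on the zero-padded input at this output position is [11 0 10]. Elementwise product with the kernel and sum: 11·1 + 10·-1.

1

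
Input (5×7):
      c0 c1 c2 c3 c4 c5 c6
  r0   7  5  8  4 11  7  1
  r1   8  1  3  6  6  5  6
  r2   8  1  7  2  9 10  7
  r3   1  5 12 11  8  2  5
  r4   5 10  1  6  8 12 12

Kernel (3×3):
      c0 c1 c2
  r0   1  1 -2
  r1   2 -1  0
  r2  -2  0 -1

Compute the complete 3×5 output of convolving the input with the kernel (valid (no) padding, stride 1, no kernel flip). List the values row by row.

-12 0 -33 -7 -2
4 -34 -23 -27 -14
-19 -24 -6 -19 -9

Output[0,0]: The receptive field on the input at this output position is [7 5 8 / 8 1 3 / 8 1 7]. Elementwise product with the kernel and sum: 7·1 + 5·1 + 8·-2 + 8·2 + 1·-1 + 8·-2 + 7·-1.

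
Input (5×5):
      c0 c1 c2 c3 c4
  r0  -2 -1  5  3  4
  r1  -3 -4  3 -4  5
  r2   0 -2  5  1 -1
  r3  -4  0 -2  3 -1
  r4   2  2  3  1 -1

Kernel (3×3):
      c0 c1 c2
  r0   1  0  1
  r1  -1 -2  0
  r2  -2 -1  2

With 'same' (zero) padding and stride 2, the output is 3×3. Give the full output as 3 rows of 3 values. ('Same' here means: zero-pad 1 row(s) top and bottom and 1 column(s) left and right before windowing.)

-1 -12 -8
0 -8 -8
-4 -5 4

Output[0,0]: The receptive field on the zero-padded input at this output position is [0 0 0 / 0 -2 -1 / 0 -3 -4]. Elementwise product with the kernel and sum: 0·1 + 0·1 + 0·-1 + -2·-2 + 0·-2 + -3·-1 + -4·2.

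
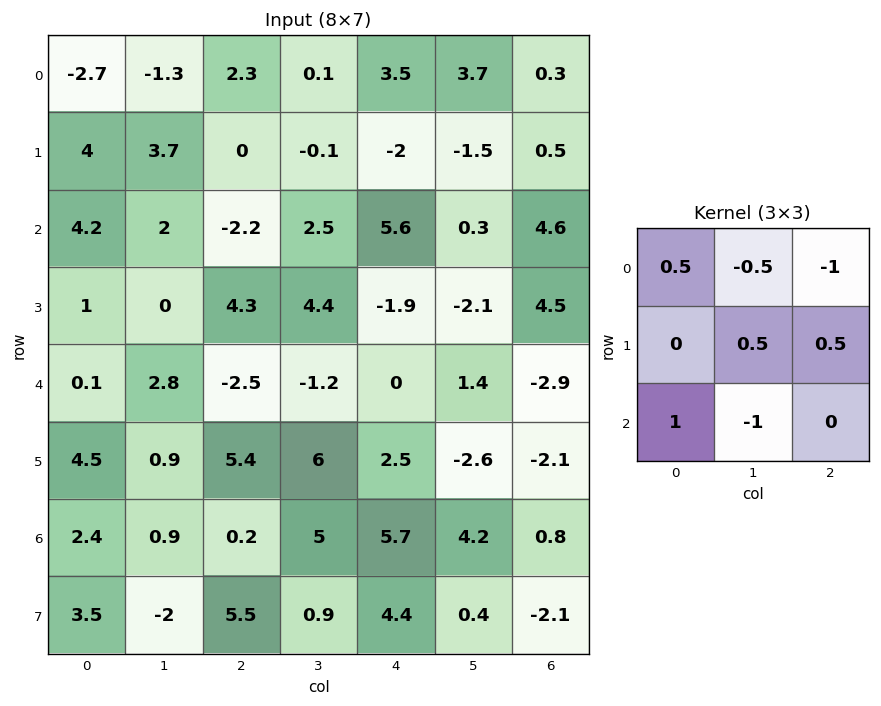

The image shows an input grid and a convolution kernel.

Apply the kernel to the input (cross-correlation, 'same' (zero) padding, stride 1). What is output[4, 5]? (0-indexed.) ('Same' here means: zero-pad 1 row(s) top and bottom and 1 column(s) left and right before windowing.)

The receptive field on the zero-padded input at this output position is [-1.9 -2.1 4.5 / 0 1.4 -2.9 / 2.5 -2.6 -2.1]. Elementwise product with the kernel and sum: -1.9·0.5 + -2.1·-0.5 + 4.5·-1 + 1.4·0.5 + -2.9·0.5 + 2.5·1 + -2.6·-1.

-0.05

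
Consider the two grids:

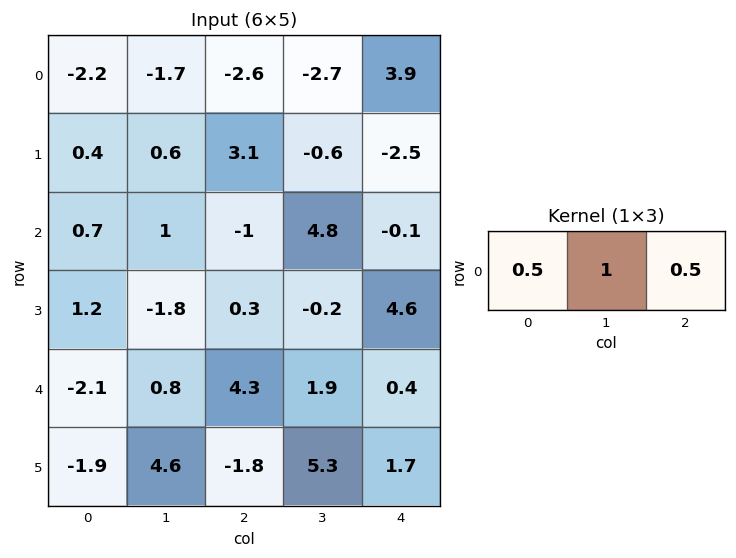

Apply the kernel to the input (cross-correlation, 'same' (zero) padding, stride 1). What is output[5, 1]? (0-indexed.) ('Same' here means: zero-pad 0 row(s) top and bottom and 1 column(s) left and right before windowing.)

2.75

The receptive field on the zero-padded input at this output position is [-1.9 4.6 -1.8]. Elementwise product with the kernel and sum: -1.9·0.5 + 4.6·1 + -1.8·0.5.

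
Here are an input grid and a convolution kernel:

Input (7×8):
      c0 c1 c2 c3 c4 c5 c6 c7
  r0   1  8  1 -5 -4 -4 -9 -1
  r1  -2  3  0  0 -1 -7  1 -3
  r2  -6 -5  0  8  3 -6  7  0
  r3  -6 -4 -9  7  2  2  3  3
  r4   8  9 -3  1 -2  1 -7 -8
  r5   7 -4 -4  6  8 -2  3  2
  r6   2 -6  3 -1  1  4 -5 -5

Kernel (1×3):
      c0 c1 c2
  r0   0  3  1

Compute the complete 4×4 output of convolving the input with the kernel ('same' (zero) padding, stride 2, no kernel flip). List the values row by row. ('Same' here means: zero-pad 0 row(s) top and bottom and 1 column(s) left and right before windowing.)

Output[0,0]: The receptive field on the zero-padded input at this output position is [0 1 8]. Elementwise product with the kernel and sum: 1·3 + 8·1.

11 -2 -16 -28
-23 8 3 21
33 -8 -5 -29
0 8 7 -20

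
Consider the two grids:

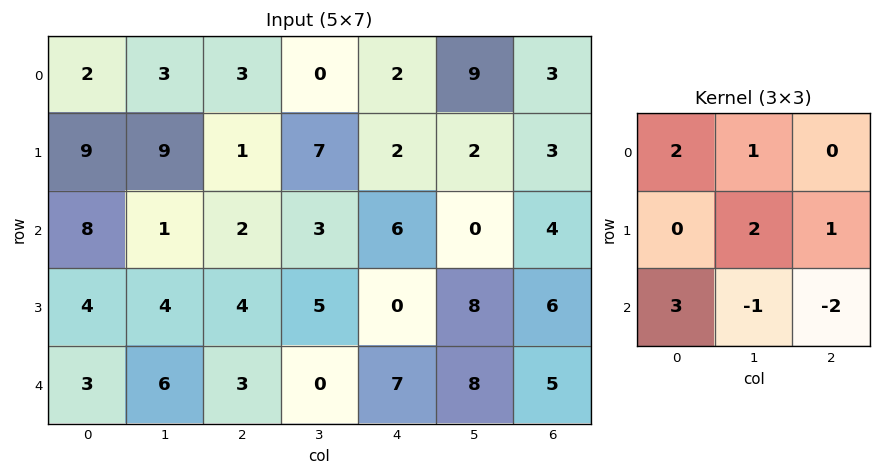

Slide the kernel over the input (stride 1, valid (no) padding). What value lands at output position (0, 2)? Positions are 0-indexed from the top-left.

13

The receptive field on the input at this output position is [3 0 2 / 1 7 2 / 2 3 6]. Elementwise product with the kernel and sum: 3·2 + 0·1 + 7·2 + 2·1 + 2·3 + 3·-1 + 6·-2.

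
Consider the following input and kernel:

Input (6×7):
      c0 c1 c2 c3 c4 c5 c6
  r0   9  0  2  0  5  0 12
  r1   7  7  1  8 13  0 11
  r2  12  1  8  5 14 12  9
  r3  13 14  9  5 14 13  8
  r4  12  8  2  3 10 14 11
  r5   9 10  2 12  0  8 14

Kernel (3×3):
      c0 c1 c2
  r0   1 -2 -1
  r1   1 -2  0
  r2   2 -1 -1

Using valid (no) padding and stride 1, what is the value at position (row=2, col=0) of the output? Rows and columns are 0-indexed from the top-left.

1

The receptive field on the input at this output position is [12 1 8 / 13 14 9 / 12 8 2]. Elementwise product with the kernel and sum: 12·1 + 1·-2 + 8·-1 + 13·1 + 14·-2 + 12·2 + 8·-1 + 2·-1.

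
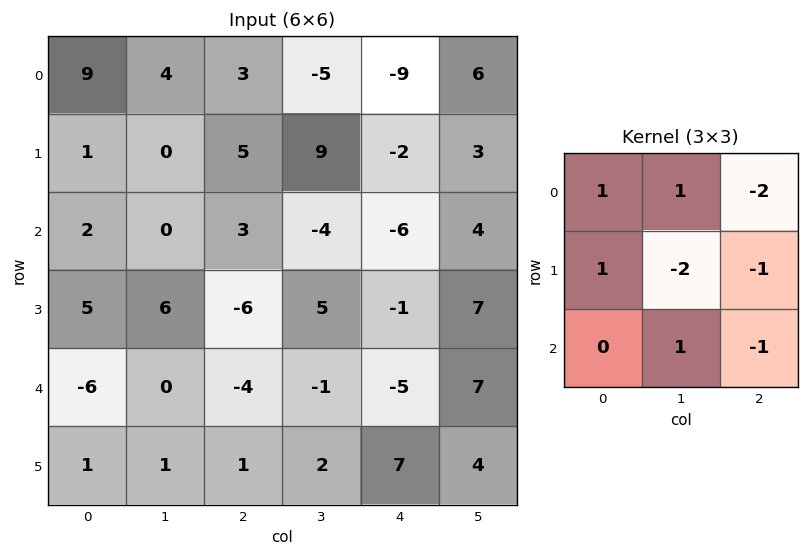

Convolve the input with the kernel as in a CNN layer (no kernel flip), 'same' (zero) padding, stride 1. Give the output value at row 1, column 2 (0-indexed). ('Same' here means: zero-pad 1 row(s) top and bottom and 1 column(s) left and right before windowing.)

The receptive field on the zero-padded input at this output position is [4 3 -5 / 0 5 9 / 0 3 -4]. Elementwise product with the kernel and sum: 4·1 + 3·1 + -5·-2 + 0·1 + 5·-2 + 9·-1 + 3·1 + -4·-1.

5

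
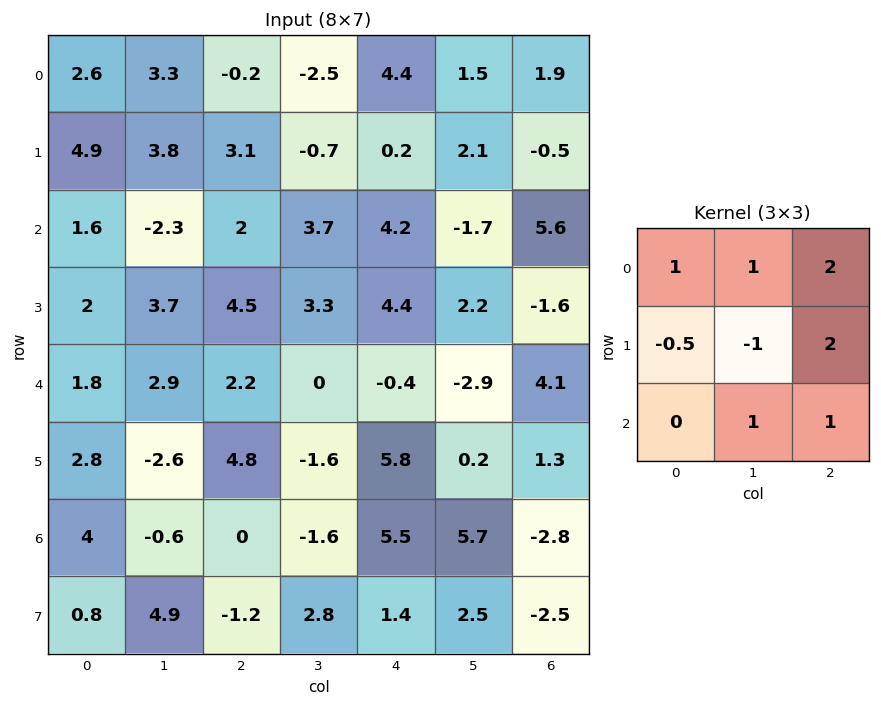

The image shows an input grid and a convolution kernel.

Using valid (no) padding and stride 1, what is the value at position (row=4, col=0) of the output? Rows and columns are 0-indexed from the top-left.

The receptive field on the input at this output position is [1.8 2.9 2.2 / 2.8 -2.6 4.8 / 4 -0.6 0]. Elementwise product with the kernel and sum: 1.8·1 + 2.9·1 + 2.2·2 + 2.8·-0.5 + -2.6·-1 + 4.8·2 + -0.6·1 + 0·1.

19.3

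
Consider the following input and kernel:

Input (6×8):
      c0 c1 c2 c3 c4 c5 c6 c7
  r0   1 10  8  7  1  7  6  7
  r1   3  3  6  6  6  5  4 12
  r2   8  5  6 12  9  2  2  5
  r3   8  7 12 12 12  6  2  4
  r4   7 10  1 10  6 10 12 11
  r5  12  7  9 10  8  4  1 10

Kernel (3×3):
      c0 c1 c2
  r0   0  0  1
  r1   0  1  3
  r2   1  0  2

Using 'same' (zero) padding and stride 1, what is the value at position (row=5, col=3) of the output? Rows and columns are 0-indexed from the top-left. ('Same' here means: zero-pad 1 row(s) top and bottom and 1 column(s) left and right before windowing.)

40

The receptive field on the zero-padded input at this output position is [1 10 6 / 9 10 8 / 0 0 0]. Elementwise product with the kernel and sum: 6·1 + 10·1 + 8·3 + 0·1 + 0·2.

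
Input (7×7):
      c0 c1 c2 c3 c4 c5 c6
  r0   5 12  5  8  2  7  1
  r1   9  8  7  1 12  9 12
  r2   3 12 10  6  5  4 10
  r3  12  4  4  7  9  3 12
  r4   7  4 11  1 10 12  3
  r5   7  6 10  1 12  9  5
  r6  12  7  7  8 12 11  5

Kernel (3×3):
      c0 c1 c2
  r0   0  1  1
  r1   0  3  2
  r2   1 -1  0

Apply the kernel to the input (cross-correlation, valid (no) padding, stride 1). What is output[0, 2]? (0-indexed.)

41

The receptive field on the input at this output position is [5 8 2 / 7 1 12 / 10 6 5]. Elementwise product with the kernel and sum: 8·1 + 2·1 + 1·3 + 12·2 + 10·1 + 6·-1.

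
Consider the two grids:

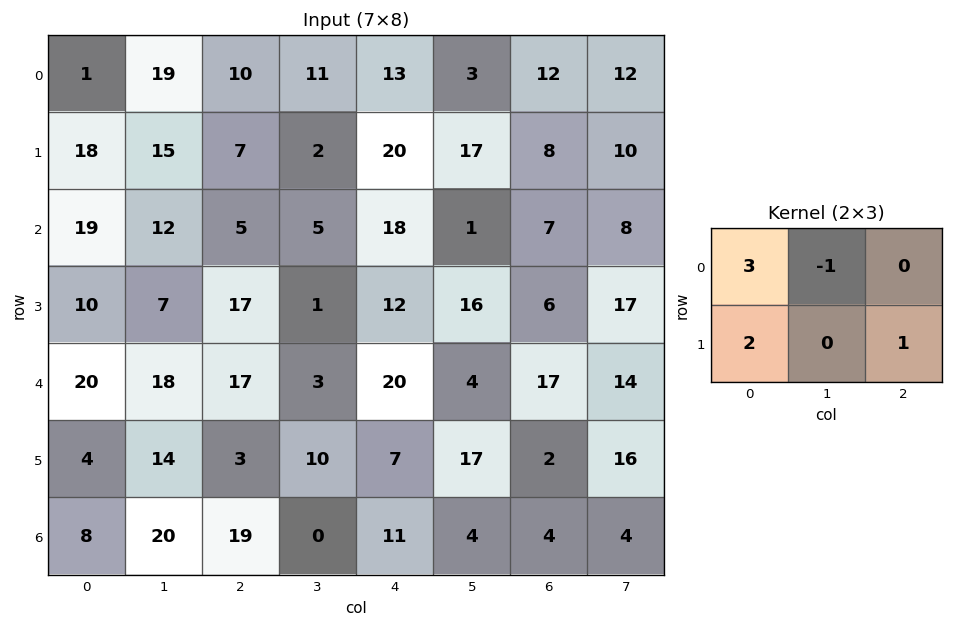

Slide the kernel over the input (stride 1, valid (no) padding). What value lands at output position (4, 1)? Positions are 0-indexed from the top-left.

The receptive field on the input at this output position is [18 17 3 / 14 3 10]. Elementwise product with the kernel and sum: 18·3 + 17·-1 + 14·2 + 10·1.

75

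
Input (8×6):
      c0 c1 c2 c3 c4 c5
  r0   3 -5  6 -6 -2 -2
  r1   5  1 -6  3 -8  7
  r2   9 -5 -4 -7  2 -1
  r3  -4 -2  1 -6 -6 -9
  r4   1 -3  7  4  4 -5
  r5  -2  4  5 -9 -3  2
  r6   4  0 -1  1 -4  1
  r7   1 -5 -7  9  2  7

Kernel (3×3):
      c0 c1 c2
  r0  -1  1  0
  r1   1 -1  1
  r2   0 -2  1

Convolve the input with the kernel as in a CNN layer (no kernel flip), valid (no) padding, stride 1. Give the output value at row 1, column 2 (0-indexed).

The receptive field on the input at this output position is [-6 3 -8 / -4 -7 2 / 1 -6 -6]. Elementwise product with the kernel and sum: -6·-1 + 3·1 + -4·1 + -7·-1 + 2·1 + -6·-2 + -6·1.

20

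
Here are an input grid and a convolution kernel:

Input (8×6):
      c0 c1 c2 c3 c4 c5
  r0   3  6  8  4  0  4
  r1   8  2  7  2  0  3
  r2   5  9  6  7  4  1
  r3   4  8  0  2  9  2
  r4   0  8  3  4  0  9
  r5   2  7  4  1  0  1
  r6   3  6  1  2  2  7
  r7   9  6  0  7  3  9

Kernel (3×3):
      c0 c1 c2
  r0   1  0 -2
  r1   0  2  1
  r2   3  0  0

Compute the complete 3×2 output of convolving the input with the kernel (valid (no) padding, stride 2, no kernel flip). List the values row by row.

Output[0,0]: The receptive field on the input at this output position is [3 6 8 / 8 2 7 / 5 9 6]. Elementwise product with the kernel and sum: 3·1 + 8·-2 + 2·2 + 7·1 + 5·3.

13 30
9 20
21 8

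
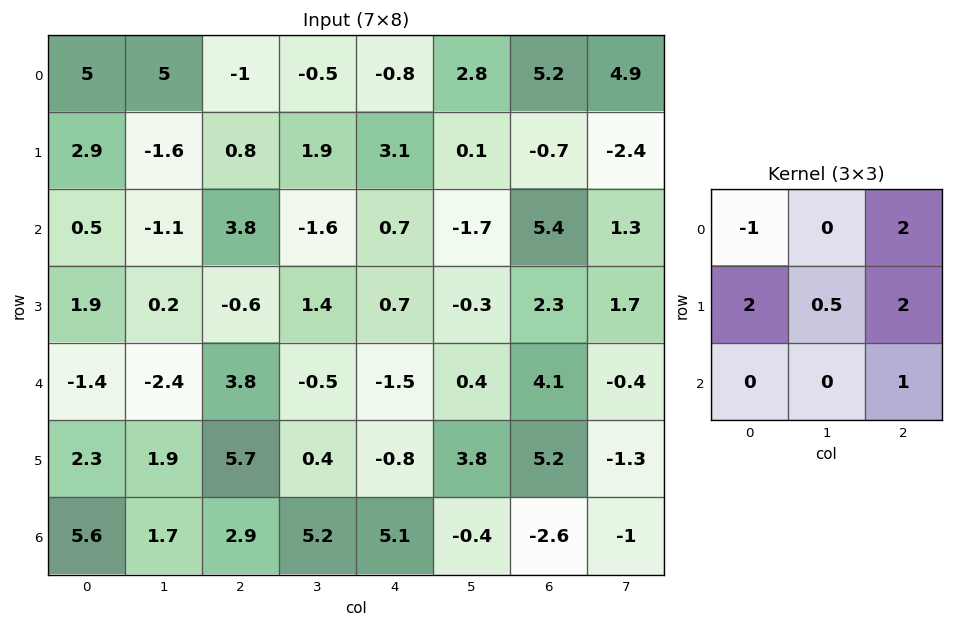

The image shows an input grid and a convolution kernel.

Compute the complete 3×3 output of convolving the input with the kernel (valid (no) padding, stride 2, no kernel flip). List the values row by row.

3.4 8.85 21.45
13.6 -3 20.05
28.85 8.3 17.8

Output[0,0]: The receptive field on the input at this output position is [5 5 -1 / 2.9 -1.6 0.8 / 0.5 -1.1 3.8]. Elementwise product with the kernel and sum: 5·-1 + -1·2 + 2.9·2 + -1.6·0.5 + 0.8·2 + 3.8·1.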